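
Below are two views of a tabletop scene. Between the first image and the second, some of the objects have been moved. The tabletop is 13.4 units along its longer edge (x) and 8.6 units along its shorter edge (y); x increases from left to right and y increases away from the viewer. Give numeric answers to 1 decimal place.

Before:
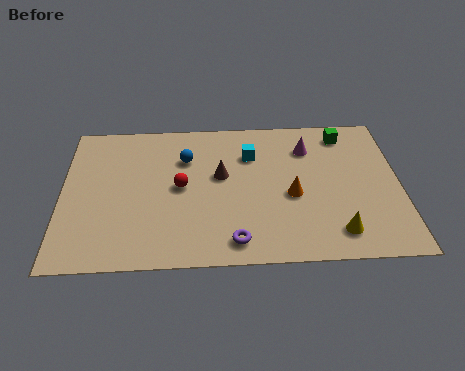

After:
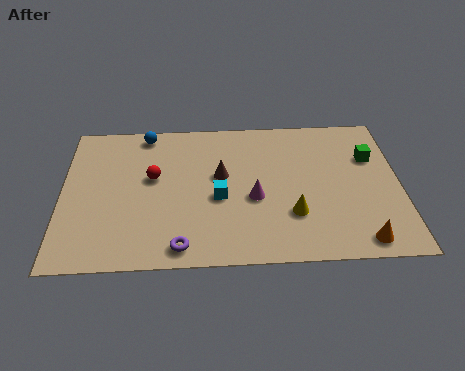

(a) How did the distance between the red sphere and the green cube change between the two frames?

+1.5

The distance was about 7.2 in the first image and 8.7 in the second, so they moved 1.5 units further apart.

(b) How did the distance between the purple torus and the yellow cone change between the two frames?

+0.7

Before: roughly 4.0 units apart; after: 4.7. That's 0.7 units further apart.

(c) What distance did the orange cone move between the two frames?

3.7

The orange cone moved from about (9.1, 3.7) to (11.7, 1.0), a distance of √(2.6² + 2.7²) ≈ 3.7.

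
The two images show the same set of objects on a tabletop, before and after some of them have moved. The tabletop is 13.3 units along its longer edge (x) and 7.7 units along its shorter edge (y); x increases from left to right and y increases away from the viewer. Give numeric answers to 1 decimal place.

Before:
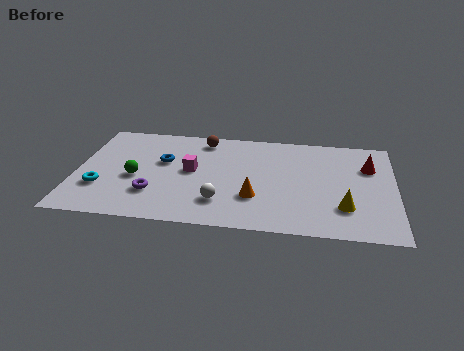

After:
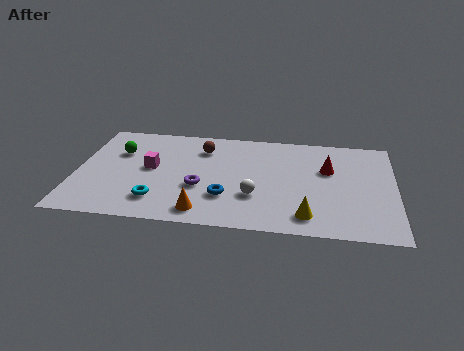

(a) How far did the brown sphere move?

0.7

From (5.2, 6.6) to (5.2, 5.9), the brown sphere covered √(0.0² + 0.7²) ≈ 0.7 units.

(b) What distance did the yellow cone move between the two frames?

1.7

The yellow cone was near (11.2, 2.1) before and (9.7, 1.3) after, so it travelled √(1.5² + 0.8²) ≈ 1.7 units.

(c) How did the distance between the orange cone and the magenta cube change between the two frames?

+0.6

The distance was about 3.2 in the first image and 3.8 in the second, so they moved 0.6 units further apart.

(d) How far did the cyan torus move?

2.5

The cyan torus was near (1.1, 2.4) before and (3.5, 1.7) after, so it travelled √(2.4² + 0.7²) ≈ 2.5 units.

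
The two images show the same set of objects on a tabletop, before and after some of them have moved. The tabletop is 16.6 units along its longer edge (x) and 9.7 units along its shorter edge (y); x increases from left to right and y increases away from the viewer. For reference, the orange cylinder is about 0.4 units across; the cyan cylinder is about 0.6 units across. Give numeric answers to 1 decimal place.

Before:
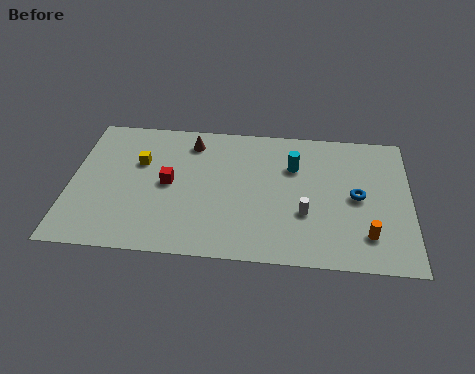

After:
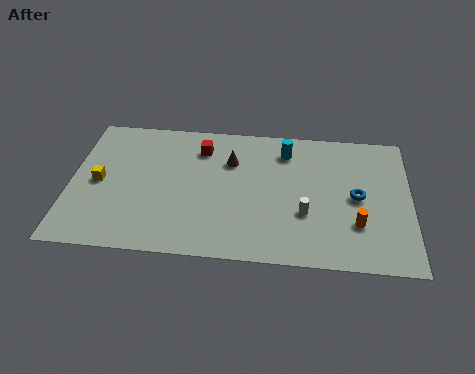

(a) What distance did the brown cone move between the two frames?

2.3

The brown cone was near (5.8, 8.0) before and (7.8, 6.8) after, so it travelled √(2.0² + 1.2²) ≈ 2.3 units.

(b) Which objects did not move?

the blue torus and the white cylinder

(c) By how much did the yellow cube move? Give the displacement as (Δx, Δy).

(-1.9, -1.6)

The yellow cube started near (3.3, 6.3) and ended near (1.4, 4.7).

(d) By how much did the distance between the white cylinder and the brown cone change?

-2.3

Before: roughly 7.3 units apart; after: 5.0. That's 2.3 units closer together.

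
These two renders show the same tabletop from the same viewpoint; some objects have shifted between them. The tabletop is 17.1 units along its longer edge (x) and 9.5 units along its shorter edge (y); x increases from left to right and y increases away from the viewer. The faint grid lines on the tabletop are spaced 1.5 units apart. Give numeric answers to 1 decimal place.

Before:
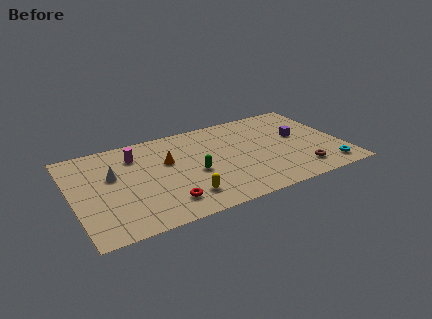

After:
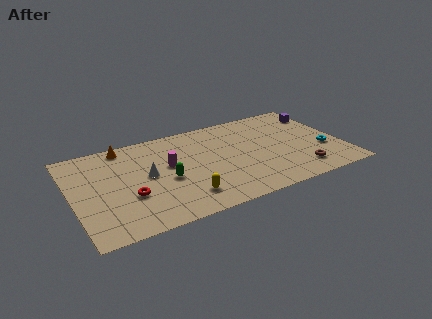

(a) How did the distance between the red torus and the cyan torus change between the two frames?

+2.2

Before: roughly 10.3 units apart; after: 12.5. That's 2.2 units further apart.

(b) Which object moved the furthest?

the orange cone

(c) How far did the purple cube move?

2.7

The purple cube moved from about (14.5, 5.4) to (16.3, 7.4), a distance of √(1.8² + 2.0²) ≈ 2.7.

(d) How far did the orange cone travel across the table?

3.6

From (6.1, 5.9) to (3.6, 8.5), the orange cone covered √(2.5² + 2.6²) ≈ 3.6 units.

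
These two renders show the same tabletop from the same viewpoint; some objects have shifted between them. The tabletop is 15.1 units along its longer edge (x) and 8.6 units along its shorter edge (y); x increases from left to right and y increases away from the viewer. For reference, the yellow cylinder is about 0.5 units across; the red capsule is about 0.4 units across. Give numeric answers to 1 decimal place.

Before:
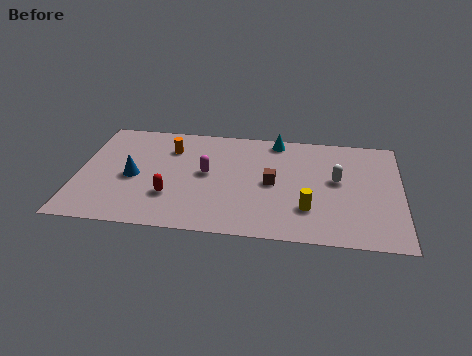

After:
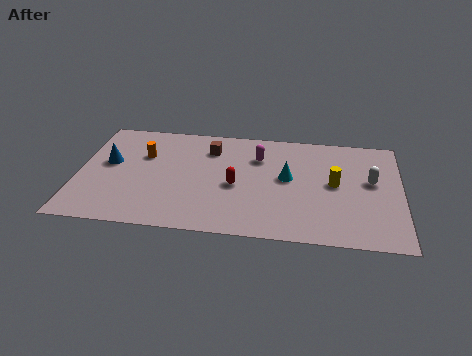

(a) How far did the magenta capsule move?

2.9

The magenta capsule moved from about (6.0, 4.6) to (8.4, 6.2), a distance of √(2.4² + 1.6²) ≈ 2.9.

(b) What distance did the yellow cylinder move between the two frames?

2.4

The yellow cylinder was near (10.8, 2.4) before and (12.0, 4.5) after, so it travelled √(1.2² + 2.1²) ≈ 2.4 units.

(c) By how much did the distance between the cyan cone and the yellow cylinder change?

-3.3

The distance was about 5.5 in the first image and 2.2 in the second, so they moved 3.3 units closer together.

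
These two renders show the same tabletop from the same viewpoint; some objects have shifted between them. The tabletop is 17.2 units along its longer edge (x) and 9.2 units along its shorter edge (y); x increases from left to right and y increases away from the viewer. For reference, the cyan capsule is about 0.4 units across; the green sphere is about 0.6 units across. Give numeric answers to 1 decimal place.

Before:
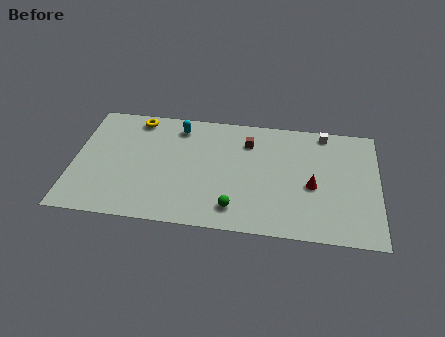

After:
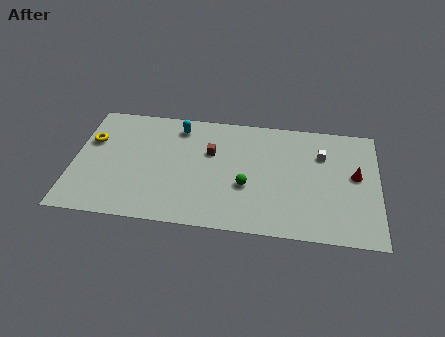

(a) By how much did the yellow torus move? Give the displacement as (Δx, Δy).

(-2.5, -2.1)

From the two frames, the yellow torus sits at roughly (3.4, 8.1) before and (0.9, 6.0) after.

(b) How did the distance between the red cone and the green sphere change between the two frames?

+1.4

Before: roughly 4.9 units apart; after: 6.3. That's 1.4 units further apart.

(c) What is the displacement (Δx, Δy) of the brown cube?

(-2.1, -1.1)

The brown cube was at about (9.8, 7.0) and moved to about (7.7, 5.9).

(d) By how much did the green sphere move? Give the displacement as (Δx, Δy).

(0.6, 1.8)

From the two frames, the green sphere sits at roughly (9.2, 1.7) before and (9.8, 3.5) after.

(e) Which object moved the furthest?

the yellow torus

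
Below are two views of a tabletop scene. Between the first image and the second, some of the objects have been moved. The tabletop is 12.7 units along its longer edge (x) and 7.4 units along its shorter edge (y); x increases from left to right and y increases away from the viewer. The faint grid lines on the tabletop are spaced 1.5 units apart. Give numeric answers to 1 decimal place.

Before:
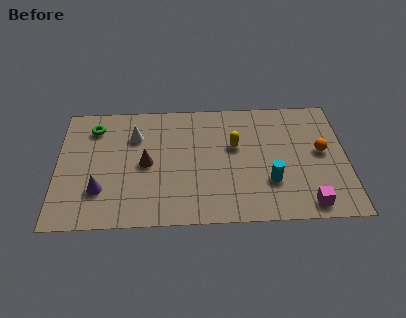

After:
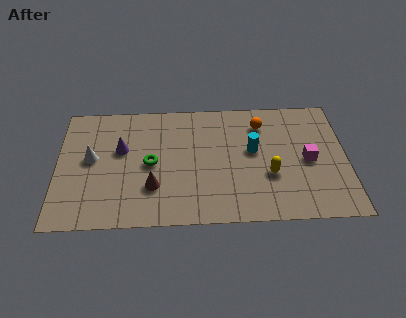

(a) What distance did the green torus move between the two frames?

3.4

The green torus was near (1.6, 5.9) before and (4.1, 3.6) after, so it travelled √(2.5² + 2.3²) ≈ 3.4 units.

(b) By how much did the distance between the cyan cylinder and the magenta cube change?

+0.4

Before: roughly 2.1 units apart; after: 2.5. That's 0.4 units further apart.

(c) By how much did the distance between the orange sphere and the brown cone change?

-1.7

They were about 7.7 units apart before and 6.0 after — 1.7 units closer together.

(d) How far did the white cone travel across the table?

2.3

From (3.4, 5.3) to (1.5, 4.0), the white cone covered √(1.9² + 1.3²) ≈ 2.3 units.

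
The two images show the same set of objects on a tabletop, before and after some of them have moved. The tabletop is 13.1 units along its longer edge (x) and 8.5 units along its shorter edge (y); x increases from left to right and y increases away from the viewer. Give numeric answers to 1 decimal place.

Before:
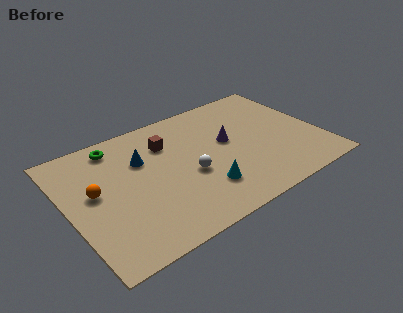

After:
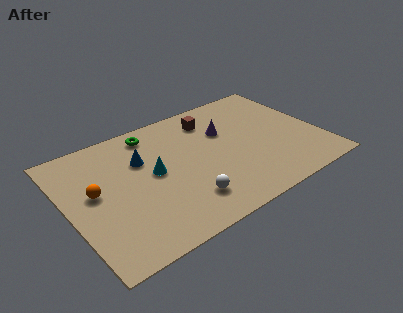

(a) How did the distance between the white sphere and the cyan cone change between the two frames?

+1.5

Before: roughly 1.4 units apart; after: 2.9. That's 1.5 units further apart.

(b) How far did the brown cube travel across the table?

2.6

The brown cube moved from about (5.4, 6.2) to (7.9, 6.8), a distance of √(2.5² + 0.6²) ≈ 2.6.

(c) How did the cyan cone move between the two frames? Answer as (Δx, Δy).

(-2.2, 2.3)

The cyan cone started near (6.6, 2.2) and ended near (4.4, 4.5).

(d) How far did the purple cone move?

0.8

The purple cone was near (8.4, 4.8) before and (8.4, 5.6) after, so it travelled √(0.0² + 0.8²) ≈ 0.8 units.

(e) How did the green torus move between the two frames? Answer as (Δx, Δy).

(1.9, 0.0)

The green torus started near (2.9, 7.3) and ended near (4.8, 7.3).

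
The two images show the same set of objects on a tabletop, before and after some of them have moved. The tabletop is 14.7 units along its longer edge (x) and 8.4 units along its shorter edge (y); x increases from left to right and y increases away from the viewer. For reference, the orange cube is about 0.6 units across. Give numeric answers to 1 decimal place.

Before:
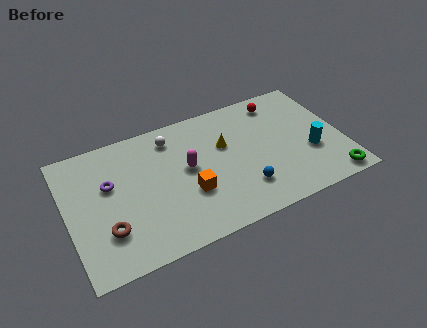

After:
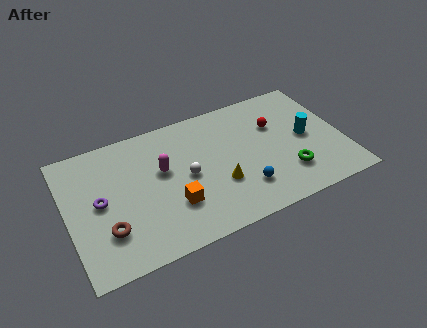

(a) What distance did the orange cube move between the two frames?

1.0

From (6.3, 3.0) to (5.4, 2.6), the orange cube covered √(0.9² + 0.4²) ≈ 1.0 units.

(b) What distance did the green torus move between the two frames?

2.6

From (13.7, 0.9) to (11.5, 2.2), the green torus covered √(2.2² + 1.3²) ≈ 2.6 units.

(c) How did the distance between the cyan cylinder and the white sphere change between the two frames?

-1.6

The distance was about 8.1 in the first image and 6.5 in the second, so they moved 1.6 units closer together.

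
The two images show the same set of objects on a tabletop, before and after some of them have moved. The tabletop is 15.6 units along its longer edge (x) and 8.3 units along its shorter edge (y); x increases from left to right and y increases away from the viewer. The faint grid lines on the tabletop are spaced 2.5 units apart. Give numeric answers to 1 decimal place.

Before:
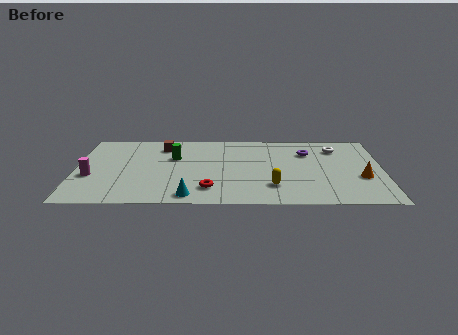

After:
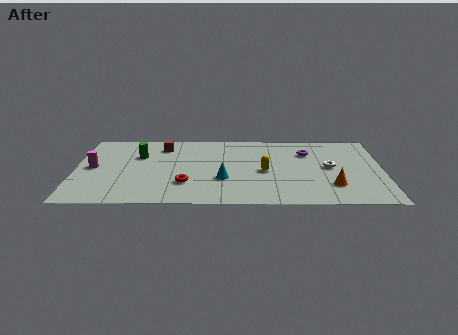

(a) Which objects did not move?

the brown cube and the purple torus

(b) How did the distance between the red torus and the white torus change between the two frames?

-0.5

Before: roughly 8.0 units apart; after: 7.5. That's 0.5 units closer together.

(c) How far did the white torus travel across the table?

2.2

From (13.3, 6.5) to (12.9, 4.3), the white torus covered √(0.4² + 2.2²) ≈ 2.2 units.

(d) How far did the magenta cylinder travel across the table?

1.0

The magenta cylinder moved from about (0.8, 3.2) to (0.9, 4.2), a distance of √(0.1² + 1.0²) ≈ 1.0.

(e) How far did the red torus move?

1.3

The red torus moved from about (6.8, 1.8) to (5.6, 2.4), a distance of √(1.2² + 0.6²) ≈ 1.3.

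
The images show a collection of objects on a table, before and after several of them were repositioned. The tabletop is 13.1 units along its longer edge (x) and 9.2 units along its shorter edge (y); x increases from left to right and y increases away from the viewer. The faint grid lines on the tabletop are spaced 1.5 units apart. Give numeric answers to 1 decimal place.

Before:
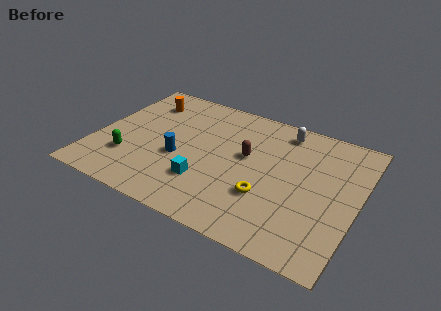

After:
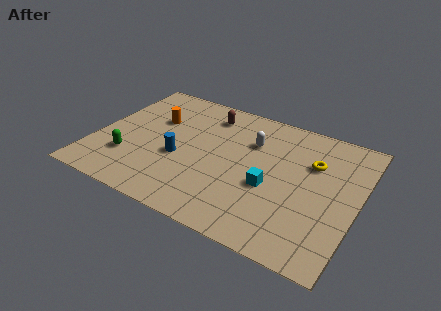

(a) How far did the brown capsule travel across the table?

3.2

The brown capsule was near (7.5, 5.3) before and (5.2, 7.5) after, so it travelled √(2.3² + 2.2²) ≈ 3.2 units.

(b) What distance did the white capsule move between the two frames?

2.1

The white capsule was near (9.0, 7.9) before and (7.6, 6.4) after, so it travelled √(1.4² + 1.5²) ≈ 2.1 units.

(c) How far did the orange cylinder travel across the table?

1.4

The orange cylinder was near (1.9, 7.2) before and (2.7, 6.0) after, so it travelled √(0.8² + 1.2²) ≈ 1.4 units.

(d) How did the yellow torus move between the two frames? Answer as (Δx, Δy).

(1.9, 3.2)

The yellow torus was at about (8.8, 3.0) and moved to about (10.7, 6.2).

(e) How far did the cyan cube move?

3.3

The cyan cube was near (5.8, 2.6) before and (8.9, 3.7) after, so it travelled √(3.1² + 1.1²) ≈ 3.3 units.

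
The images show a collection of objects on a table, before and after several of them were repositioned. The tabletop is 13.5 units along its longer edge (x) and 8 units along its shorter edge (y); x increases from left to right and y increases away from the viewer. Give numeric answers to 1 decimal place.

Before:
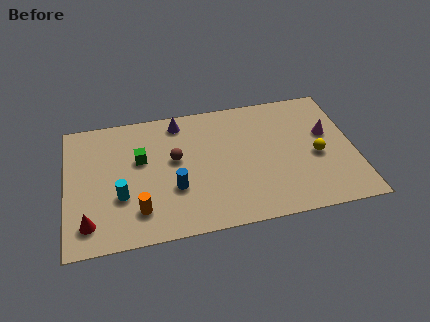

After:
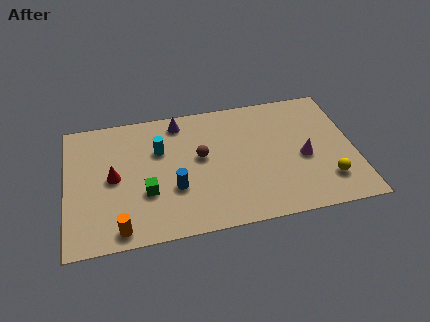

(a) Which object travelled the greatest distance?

the cyan cylinder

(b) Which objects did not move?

the purple cone and the blue cylinder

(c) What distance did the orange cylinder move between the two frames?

1.3

The orange cylinder was near (3.3, 1.8) before and (2.4, 0.9) after, so it travelled √(0.9² + 0.9²) ≈ 1.3 units.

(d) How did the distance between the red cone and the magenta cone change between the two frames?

-2.9

Before: roughly 11.8 units apart; after: 8.9. That's 2.9 units closer together.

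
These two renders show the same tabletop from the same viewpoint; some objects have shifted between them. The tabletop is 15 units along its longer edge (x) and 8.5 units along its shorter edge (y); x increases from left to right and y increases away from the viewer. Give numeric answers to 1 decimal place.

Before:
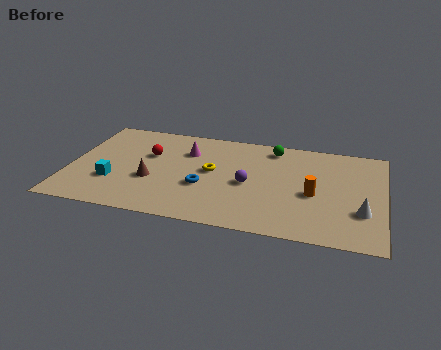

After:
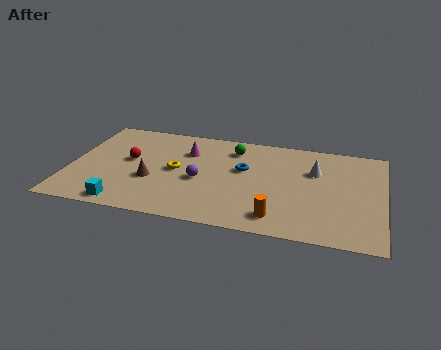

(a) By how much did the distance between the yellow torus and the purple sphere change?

-0.6

They were about 1.9 units apart before and 1.3 after — 0.6 units closer together.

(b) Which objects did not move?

the brown cone and the magenta cone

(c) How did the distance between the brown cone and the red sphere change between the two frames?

-0.3

Before: roughly 2.2 units apart; after: 1.9. That's 0.3 units closer together.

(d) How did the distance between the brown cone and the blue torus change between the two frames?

+2.2

They were about 2.5 units apart before and 4.7 after — 2.2 units further apart.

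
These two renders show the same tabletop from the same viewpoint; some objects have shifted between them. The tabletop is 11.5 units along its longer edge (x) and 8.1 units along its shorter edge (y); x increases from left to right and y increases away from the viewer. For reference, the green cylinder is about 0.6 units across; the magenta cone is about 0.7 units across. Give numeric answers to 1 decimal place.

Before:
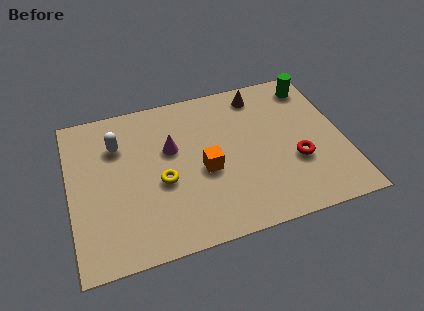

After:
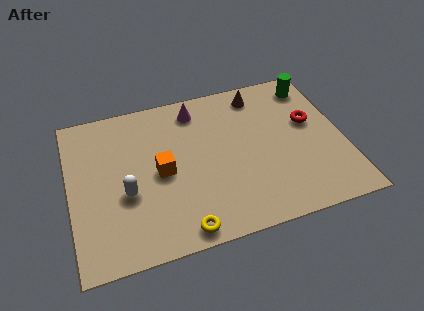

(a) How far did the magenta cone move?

2.2

The magenta cone was near (4.3, 5.0) before and (5.5, 6.8) after, so it travelled √(1.2² + 1.8²) ≈ 2.2 units.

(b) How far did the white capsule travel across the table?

2.6

The white capsule was near (2.1, 5.8) before and (2.3, 3.2) after, so it travelled √(0.2² + 2.6²) ≈ 2.6 units.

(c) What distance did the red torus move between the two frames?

2.1

The red torus moved from about (9.4, 2.9) to (10.2, 4.8), a distance of √(0.8² + 1.9²) ≈ 2.1.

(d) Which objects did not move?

the brown cone and the green cylinder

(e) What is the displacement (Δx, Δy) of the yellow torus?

(0.6, -2.6)

From the two frames, the yellow torus sits at roughly (3.8, 3.4) before and (4.4, 0.8) after.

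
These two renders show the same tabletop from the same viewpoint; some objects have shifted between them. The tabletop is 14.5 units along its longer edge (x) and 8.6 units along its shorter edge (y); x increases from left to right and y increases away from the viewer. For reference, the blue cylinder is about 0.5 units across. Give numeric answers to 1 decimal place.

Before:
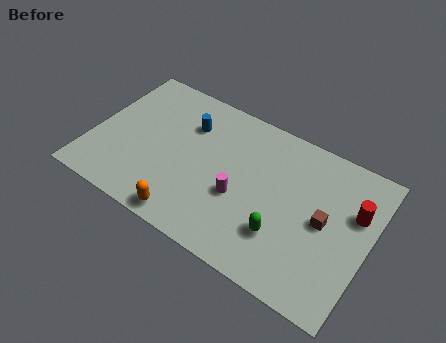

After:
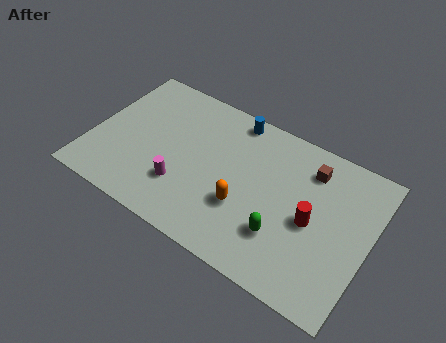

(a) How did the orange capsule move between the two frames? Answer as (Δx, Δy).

(2.6, 2.1)

The orange capsule started near (5.6, 0.9) and ended near (8.2, 3.0).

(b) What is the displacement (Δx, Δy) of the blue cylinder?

(2.2, 1.5)

The blue cylinder was at about (4.7, 6.2) and moved to about (6.9, 7.7).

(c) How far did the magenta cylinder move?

3.0

The magenta cylinder moved from about (7.9, 3.4) to (5.0, 2.5), a distance of √(2.9² + 0.9²) ≈ 3.0.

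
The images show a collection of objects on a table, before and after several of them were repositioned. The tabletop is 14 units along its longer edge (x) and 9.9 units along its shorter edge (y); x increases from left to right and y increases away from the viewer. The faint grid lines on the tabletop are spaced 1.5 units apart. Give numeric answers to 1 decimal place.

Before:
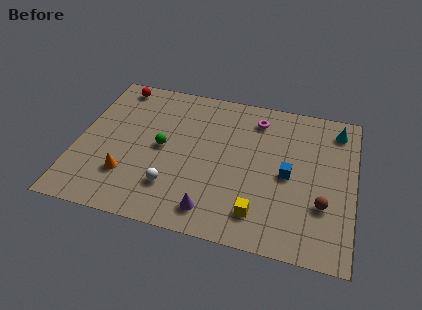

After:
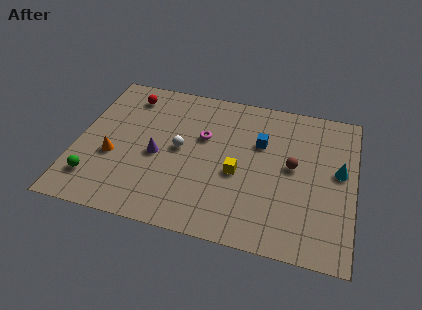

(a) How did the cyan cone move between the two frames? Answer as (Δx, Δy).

(0.2, -2.8)

The cyan cone was at about (13.0, 8.3) and moved to about (13.2, 5.5).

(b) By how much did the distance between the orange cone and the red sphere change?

-1.8

Before: roughly 6.2 units apart; after: 4.4. That's 1.8 units closer together.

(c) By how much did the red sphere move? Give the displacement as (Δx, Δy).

(0.7, -0.6)

The red sphere was at about (1.6, 8.8) and moved to about (2.3, 8.2).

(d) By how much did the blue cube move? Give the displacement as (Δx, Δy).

(-1.5, 1.8)

From the two frames, the blue cube sits at roughly (10.7, 4.7) before and (9.2, 6.5) after.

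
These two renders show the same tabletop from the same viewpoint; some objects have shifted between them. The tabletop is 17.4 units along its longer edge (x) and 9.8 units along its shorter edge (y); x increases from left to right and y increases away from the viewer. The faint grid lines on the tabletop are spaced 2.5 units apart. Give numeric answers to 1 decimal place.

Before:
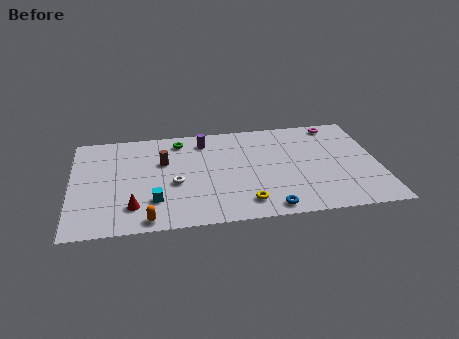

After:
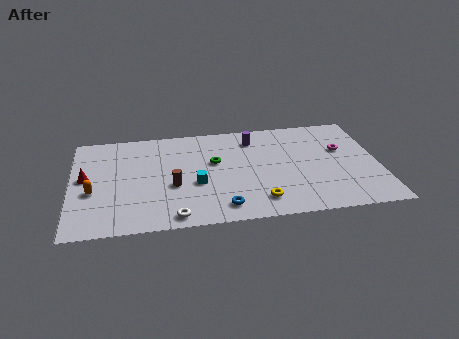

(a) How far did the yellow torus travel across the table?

0.8

The yellow torus moved from about (9.7, 1.7) to (10.5, 1.8), a distance of √(0.8² + 0.1²) ≈ 0.8.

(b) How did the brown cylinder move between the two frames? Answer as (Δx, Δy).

(0.5, -2.4)

The brown cylinder was at about (5.2, 6.3) and moved to about (5.7, 3.9).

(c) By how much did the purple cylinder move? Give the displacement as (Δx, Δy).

(2.8, -0.2)

The purple cylinder was at about (7.6, 8.1) and moved to about (10.4, 7.9).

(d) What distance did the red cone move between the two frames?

4.0

The red cone was near (3.4, 2.2) before and (0.8, 5.3) after, so it travelled √(2.6² + 3.1²) ≈ 4.0 units.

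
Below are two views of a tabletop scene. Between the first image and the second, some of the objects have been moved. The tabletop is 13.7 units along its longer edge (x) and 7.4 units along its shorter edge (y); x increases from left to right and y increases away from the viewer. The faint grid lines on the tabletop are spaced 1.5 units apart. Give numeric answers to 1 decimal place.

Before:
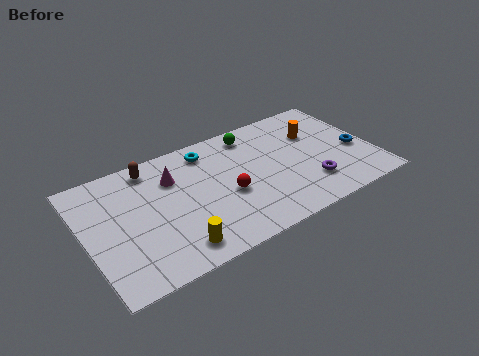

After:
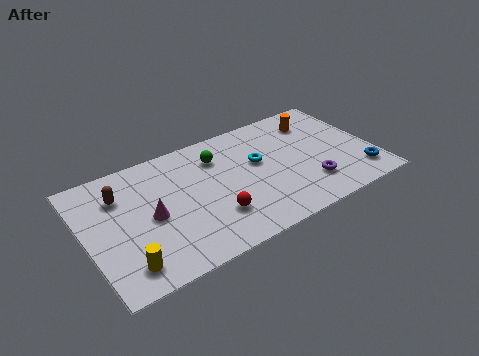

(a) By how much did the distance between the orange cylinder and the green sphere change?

+1.7

The distance was about 3.2 in the first image and 4.9 in the second, so they moved 1.7 units further apart.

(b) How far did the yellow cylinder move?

2.3

The yellow cylinder moved from about (3.8, 1.2) to (1.5, 1.3), a distance of √(2.3² + 0.1²) ≈ 2.3.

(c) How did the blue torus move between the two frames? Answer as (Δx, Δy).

(-0.1, -1.6)

The blue torus started near (12.9, 3.1) and ended near (12.8, 1.5).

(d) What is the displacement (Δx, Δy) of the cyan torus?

(2.2, -1.8)

The cyan torus was at about (6.1, 6.2) and moved to about (8.3, 4.4).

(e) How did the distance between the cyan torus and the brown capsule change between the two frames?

+3.9

The distance was about 2.7 in the first image and 6.6 in the second, so they moved 3.9 units further apart.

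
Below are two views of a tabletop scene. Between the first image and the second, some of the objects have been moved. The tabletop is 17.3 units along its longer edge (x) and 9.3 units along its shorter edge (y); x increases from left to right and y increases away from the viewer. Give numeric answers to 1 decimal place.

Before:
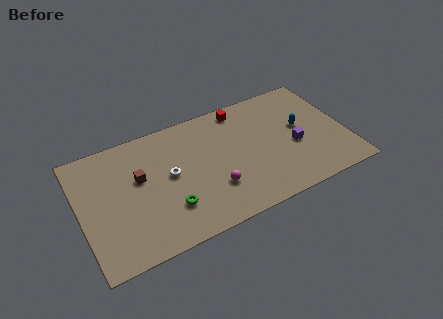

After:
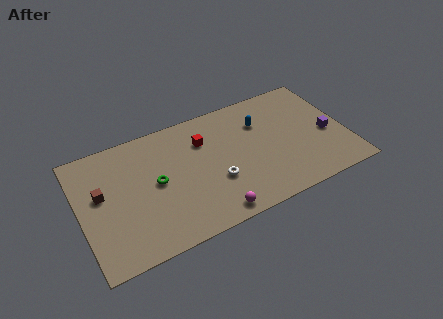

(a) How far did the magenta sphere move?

1.8

The magenta sphere moved from about (8.4, 2.8) to (8.1, 1.0), a distance of √(0.3² + 1.8²) ≈ 1.8.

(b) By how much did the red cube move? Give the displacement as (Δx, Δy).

(-2.7, -1.5)

The red cube was at about (10.9, 8.2) and moved to about (8.2, 6.7).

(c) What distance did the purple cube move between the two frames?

2.2

The purple cube was near (13.9, 3.9) before and (16.1, 4.0) after, so it travelled √(2.2² + 0.1²) ≈ 2.2 units.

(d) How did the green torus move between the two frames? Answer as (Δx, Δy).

(-0.6, 2.2)

The green torus was at about (5.5, 2.6) and moved to about (4.9, 4.8).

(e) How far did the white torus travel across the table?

3.3

The white torus moved from about (5.8, 5.0) to (8.6, 3.3), a distance of √(2.8² + 1.7²) ≈ 3.3.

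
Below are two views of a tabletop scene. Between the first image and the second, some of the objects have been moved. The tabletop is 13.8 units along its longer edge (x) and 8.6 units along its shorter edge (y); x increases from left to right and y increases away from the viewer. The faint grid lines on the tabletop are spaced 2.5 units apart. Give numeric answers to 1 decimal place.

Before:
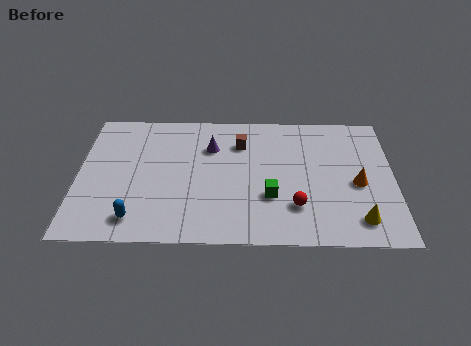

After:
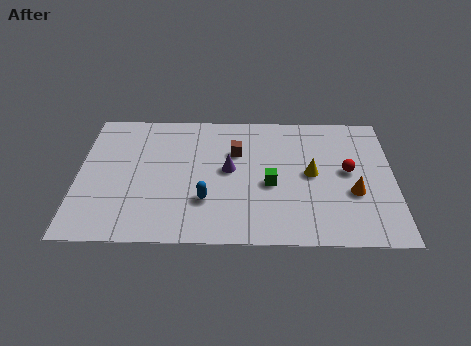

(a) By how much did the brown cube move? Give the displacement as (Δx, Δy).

(-0.2, -0.6)

From the two frames, the brown cube sits at roughly (7.1, 6.4) before and (6.9, 5.8) after.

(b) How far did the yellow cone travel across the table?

3.5

From (12.2, 1.5) to (10.2, 4.4), the yellow cone covered √(2.0² + 2.9²) ≈ 3.5 units.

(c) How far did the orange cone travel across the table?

0.6

From (12.2, 3.8) to (12.0, 3.2), the orange cone covered √(0.2² + 0.6²) ≈ 0.6 units.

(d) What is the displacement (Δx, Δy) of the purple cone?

(0.8, -1.5)

The purple cone started near (5.8, 6.1) and ended near (6.6, 4.6).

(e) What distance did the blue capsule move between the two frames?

3.2

From (2.6, 1.4) to (5.6, 2.6), the blue capsule covered √(3.0² + 1.2²) ≈ 3.2 units.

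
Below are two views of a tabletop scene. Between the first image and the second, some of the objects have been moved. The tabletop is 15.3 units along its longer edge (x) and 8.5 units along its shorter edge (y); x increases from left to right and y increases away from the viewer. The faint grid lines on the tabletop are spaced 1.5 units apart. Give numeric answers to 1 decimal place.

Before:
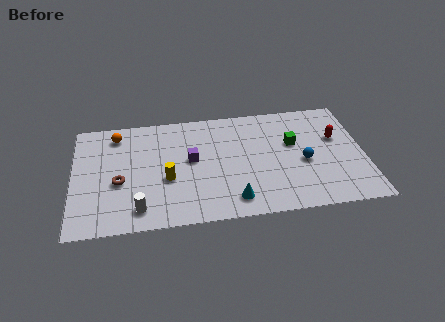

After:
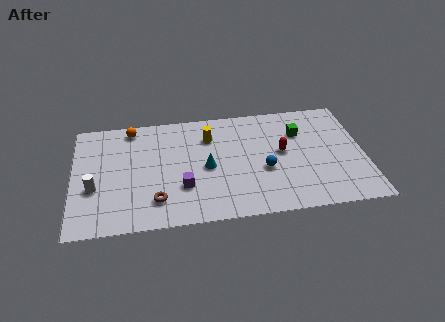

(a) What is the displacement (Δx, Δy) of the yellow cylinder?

(2.3, 2.9)

The yellow cylinder was at about (4.9, 3.4) and moved to about (7.2, 6.3).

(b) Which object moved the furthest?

the yellow cylinder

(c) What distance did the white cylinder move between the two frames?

2.9

From (3.4, 1.4) to (1.1, 3.2), the white cylinder covered √(2.3² + 1.8²) ≈ 2.9 units.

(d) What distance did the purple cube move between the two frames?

2.1

From (6.2, 4.7) to (5.7, 2.7), the purple cube covered √(0.5² + 2.0²) ≈ 2.1 units.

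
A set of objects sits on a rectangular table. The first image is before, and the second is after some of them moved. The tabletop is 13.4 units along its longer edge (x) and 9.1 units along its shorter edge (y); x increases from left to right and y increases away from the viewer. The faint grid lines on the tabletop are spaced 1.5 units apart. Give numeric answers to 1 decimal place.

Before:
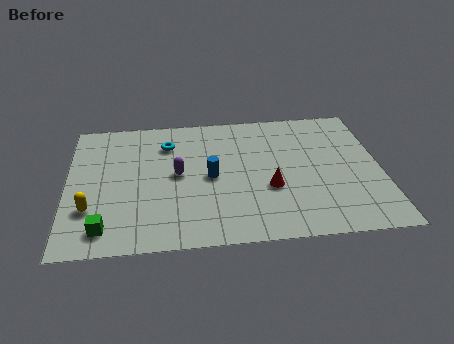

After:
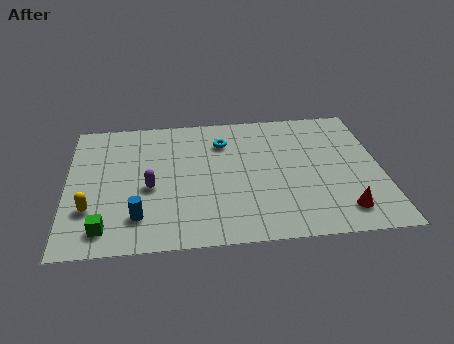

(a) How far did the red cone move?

3.5

The red cone moved from about (8.6, 3.4) to (11.6, 1.6), a distance of √(3.0² + 1.8²) ≈ 3.5.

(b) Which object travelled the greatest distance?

the blue cylinder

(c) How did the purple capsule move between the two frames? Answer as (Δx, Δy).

(-1.2, -0.8)

The purple capsule was at about (4.7, 4.7) and moved to about (3.5, 3.9).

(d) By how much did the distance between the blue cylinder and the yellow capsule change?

-3.3

Before: roughly 5.4 units apart; after: 2.1. That's 3.3 units closer together.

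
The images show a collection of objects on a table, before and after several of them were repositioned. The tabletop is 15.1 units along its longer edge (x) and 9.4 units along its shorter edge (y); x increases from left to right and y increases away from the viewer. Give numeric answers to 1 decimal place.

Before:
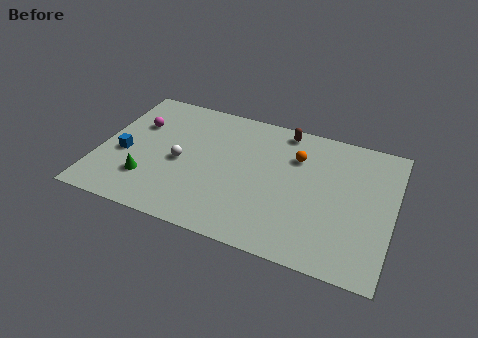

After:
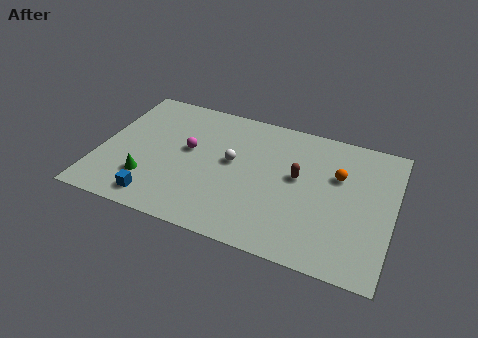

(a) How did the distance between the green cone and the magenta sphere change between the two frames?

-0.6

Before: roughly 3.9 units apart; after: 3.3. That's 0.6 units closer together.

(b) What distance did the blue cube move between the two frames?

3.3

The blue cube was near (1.3, 3.9) before and (3.3, 1.3) after, so it travelled √(2.0² + 2.6²) ≈ 3.3 units.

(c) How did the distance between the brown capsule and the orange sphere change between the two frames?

+0.3

Before: roughly 1.9 units apart; after: 2.2. That's 0.3 units further apart.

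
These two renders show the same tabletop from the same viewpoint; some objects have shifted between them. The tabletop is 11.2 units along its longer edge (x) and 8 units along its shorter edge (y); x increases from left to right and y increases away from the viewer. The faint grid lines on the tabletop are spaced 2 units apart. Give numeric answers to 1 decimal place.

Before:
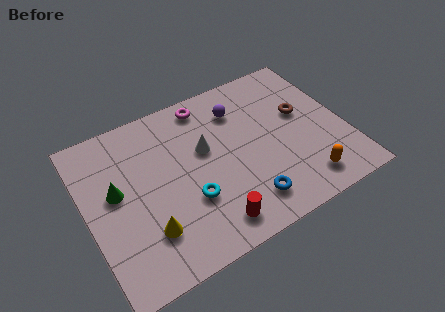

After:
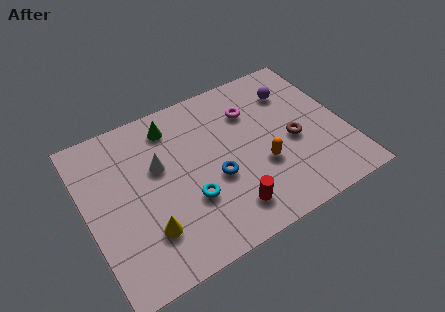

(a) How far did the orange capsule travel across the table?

2.3

The orange capsule moved from about (9.0, 1.3) to (7.4, 2.9), a distance of √(1.6² + 1.6²) ≈ 2.3.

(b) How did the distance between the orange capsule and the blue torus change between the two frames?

-0.5

Before: roughly 2.5 units apart; after: 2.0. That's 0.5 units closer together.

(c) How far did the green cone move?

3.4

The green cone moved from about (1.3, 4.5) to (4.0, 6.6), a distance of √(2.7² + 2.1²) ≈ 3.4.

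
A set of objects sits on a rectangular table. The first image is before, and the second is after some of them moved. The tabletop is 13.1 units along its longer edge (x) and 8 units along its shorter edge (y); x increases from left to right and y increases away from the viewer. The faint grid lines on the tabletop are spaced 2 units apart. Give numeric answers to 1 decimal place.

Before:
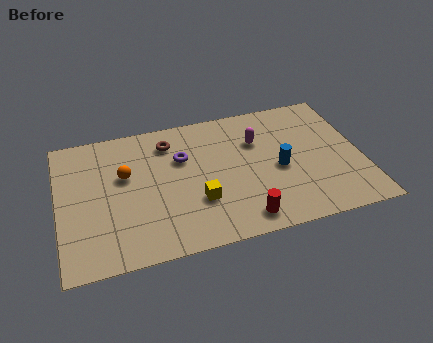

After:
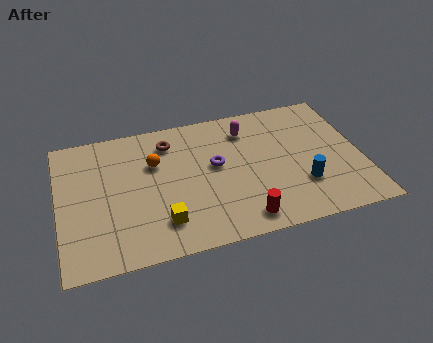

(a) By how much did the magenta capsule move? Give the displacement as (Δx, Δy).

(-0.4, 0.8)

From the two frames, the magenta capsule sits at roughly (8.7, 5.5) before and (8.3, 6.3) after.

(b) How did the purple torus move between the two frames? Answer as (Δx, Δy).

(1.4, -0.8)

The purple torus was at about (5.4, 5.3) and moved to about (6.8, 4.5).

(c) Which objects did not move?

the brown torus and the red cylinder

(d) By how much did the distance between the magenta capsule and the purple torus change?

-1.0

The distance was about 3.3 in the first image and 2.3 in the second, so they moved 1.0 units closer together.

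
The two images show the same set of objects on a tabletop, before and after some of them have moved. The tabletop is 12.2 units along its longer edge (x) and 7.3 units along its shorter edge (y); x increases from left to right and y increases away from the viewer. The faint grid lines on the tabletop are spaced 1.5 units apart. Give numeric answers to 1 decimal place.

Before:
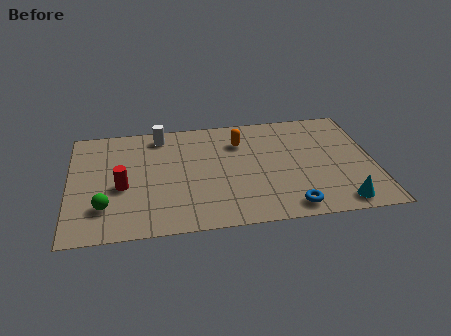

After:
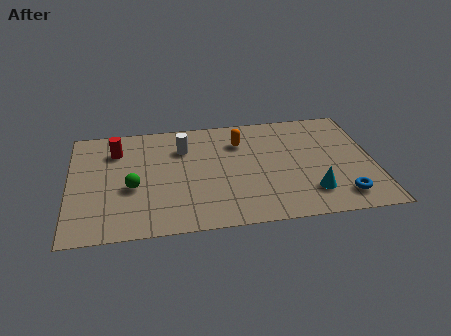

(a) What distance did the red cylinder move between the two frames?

2.4

The red cylinder moved from about (2.1, 3.1) to (1.9, 5.5), a distance of √(0.2² + 2.4²) ≈ 2.4.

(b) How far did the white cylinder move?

1.3

From (3.7, 6.3) to (4.6, 5.3), the white cylinder covered √(0.9² + 1.0²) ≈ 1.3 units.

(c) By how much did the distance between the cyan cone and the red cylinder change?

-0.3

They were about 8.9 units apart before and 8.6 after — 0.3 units closer together.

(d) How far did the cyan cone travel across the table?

1.4

The cyan cone moved from about (10.7, 0.9) to (9.6, 1.7), a distance of √(1.1² + 0.8²) ≈ 1.4.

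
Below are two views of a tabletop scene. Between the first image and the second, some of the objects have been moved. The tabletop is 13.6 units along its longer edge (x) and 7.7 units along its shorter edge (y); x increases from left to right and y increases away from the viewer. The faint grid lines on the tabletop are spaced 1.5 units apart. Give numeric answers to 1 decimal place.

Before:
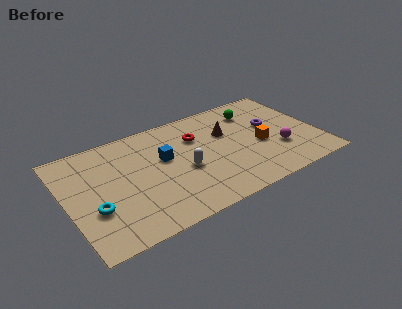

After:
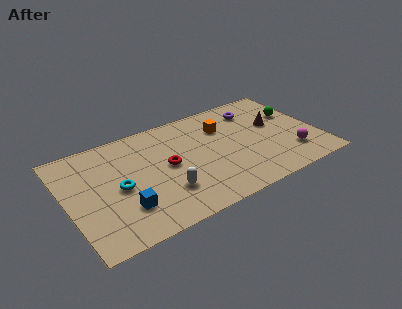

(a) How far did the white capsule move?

1.6

The white capsule moved from about (6.2, 3.3) to (5.0, 2.2), a distance of √(1.2² + 1.1²) ≈ 1.6.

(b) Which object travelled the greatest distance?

the blue cube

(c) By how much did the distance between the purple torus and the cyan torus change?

-1.8

The distance was about 10.1 in the first image and 8.3 in the second, so they moved 1.8 units closer together.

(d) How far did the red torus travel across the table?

2.3

The red torus was near (7.2, 5.4) before and (5.4, 4.0) after, so it travelled √(1.8² + 1.4²) ≈ 2.3 units.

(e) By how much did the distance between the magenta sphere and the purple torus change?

+2.4

Before: roughly 2.0 units apart; after: 4.4. That's 2.4 units further apart.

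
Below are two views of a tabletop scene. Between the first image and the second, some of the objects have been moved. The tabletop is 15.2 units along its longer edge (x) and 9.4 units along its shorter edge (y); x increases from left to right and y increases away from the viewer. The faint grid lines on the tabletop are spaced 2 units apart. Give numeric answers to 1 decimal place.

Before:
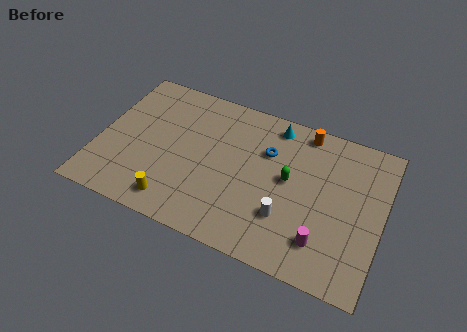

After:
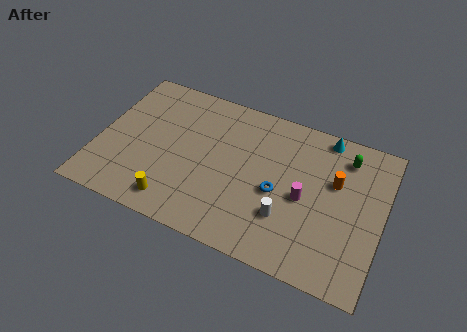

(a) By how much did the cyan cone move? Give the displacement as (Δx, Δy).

(2.7, 0.3)

The cyan cone started near (9.1, 8.2) and ended near (11.8, 8.5).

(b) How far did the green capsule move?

3.8

From (10.2, 5.1) to (13.0, 7.6), the green capsule covered √(2.8² + 2.5²) ≈ 3.8 units.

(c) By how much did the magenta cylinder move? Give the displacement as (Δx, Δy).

(-1.2, 2.2)

The magenta cylinder started near (12.3, 2.1) and ended near (11.1, 4.3).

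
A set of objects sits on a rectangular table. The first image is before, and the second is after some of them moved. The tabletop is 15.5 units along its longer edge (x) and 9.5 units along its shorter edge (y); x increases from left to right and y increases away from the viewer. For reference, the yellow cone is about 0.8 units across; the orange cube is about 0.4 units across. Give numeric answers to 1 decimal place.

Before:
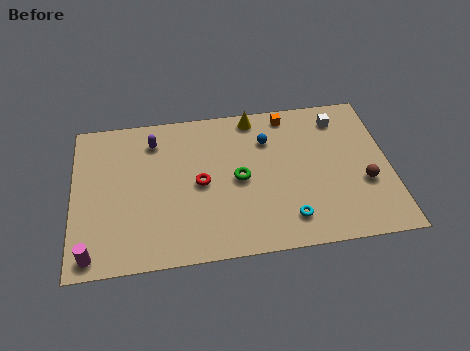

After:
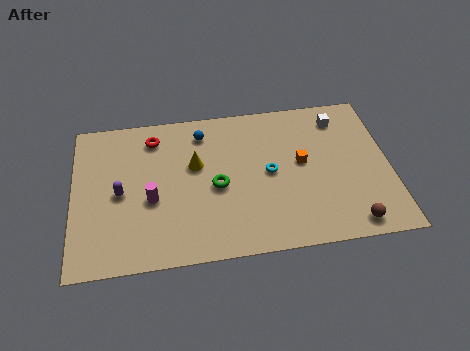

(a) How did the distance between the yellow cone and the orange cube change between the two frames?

+3.5

Before: roughly 1.7 units apart; after: 5.2. That's 3.5 units further apart.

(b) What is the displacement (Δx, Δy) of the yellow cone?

(-3.0, -2.7)

The yellow cone started near (9.0, 8.5) and ended near (6.0, 5.8).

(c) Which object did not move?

the white cube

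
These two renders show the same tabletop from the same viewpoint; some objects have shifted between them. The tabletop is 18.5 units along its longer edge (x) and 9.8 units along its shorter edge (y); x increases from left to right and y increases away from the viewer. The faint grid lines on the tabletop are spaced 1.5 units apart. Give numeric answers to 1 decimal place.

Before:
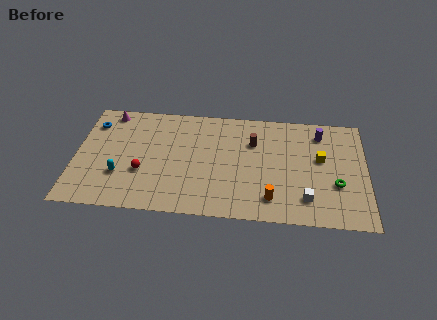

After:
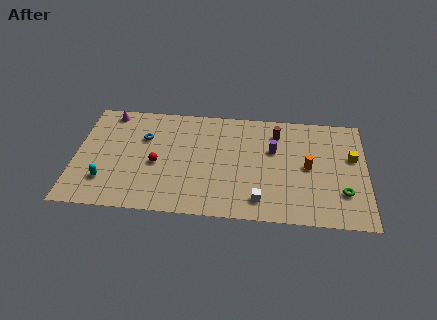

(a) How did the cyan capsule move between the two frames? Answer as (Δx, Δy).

(-0.9, -0.6)

The cyan capsule started near (2.9, 3.1) and ended near (2.0, 2.5).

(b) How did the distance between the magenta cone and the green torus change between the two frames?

+0.6

The distance was about 15.5 in the first image and 16.1 in the second, so they moved 0.6 units further apart.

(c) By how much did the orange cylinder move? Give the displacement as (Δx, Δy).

(2.3, 3.0)

From the two frames, the orange cylinder sits at roughly (12.5, 1.9) before and (14.8, 4.9) after.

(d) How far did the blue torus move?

3.4

The blue torus was near (1.0, 7.6) before and (4.3, 6.6) after, so it travelled √(3.3² + 1.0²) ≈ 3.4 units.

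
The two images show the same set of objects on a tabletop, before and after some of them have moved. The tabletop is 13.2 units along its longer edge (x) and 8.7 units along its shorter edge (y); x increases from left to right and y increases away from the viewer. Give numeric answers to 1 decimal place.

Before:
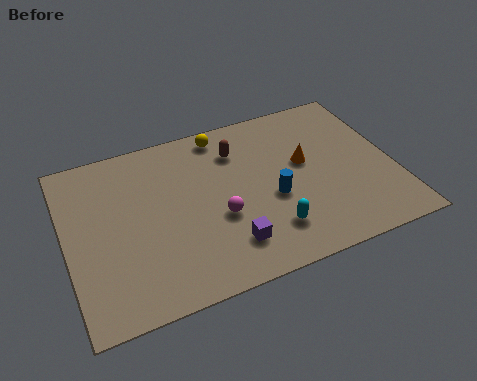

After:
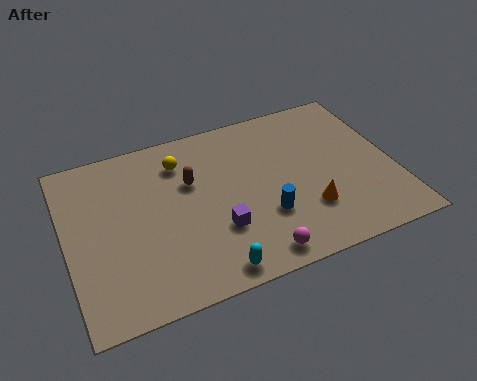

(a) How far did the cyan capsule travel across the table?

2.7

The cyan capsule was near (7.9, 2.0) before and (5.4, 0.9) after, so it travelled √(2.5² + 1.1²) ≈ 2.7 units.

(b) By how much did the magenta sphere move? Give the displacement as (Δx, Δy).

(1.2, -2.4)

The magenta sphere was at about (6.0, 3.4) and moved to about (7.2, 1.0).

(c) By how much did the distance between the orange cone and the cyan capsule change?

+0.9

Before: roughly 3.5 units apart; after: 4.4. That's 0.9 units further apart.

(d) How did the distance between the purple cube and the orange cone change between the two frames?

-1.1

The distance was about 4.7 in the first image and 3.6 in the second, so they moved 1.1 units closer together.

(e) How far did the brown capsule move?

2.2

From (7.1, 6.6) to (5.1, 5.6), the brown capsule covered √(2.0² + 1.0²) ≈ 2.2 units.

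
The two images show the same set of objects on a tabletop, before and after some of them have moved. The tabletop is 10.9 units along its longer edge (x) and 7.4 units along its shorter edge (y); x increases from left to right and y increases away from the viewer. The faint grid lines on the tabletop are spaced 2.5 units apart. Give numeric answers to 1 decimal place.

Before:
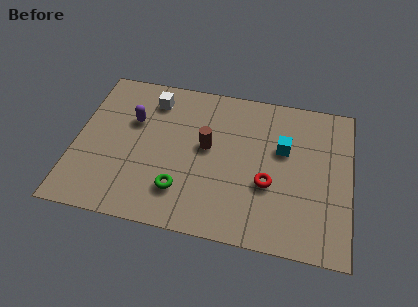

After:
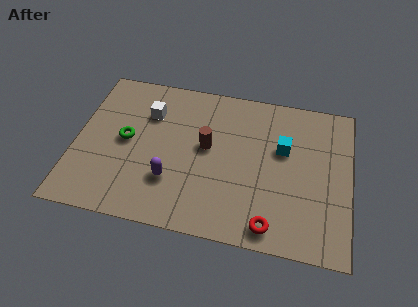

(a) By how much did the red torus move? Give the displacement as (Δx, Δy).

(0.2, -1.9)

From the two frames, the red torus sits at roughly (7.7, 2.8) before and (7.9, 0.9) after.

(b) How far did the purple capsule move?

3.1

From (2.2, 4.8) to (3.9, 2.2), the purple capsule covered √(1.7² + 2.6²) ≈ 3.1 units.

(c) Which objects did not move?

the cyan cube and the brown cylinder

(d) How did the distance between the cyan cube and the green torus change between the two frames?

+1.5

The distance was about 4.8 in the first image and 6.3 in the second, so they moved 1.5 units further apart.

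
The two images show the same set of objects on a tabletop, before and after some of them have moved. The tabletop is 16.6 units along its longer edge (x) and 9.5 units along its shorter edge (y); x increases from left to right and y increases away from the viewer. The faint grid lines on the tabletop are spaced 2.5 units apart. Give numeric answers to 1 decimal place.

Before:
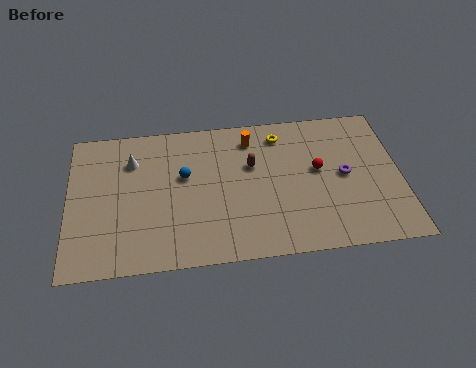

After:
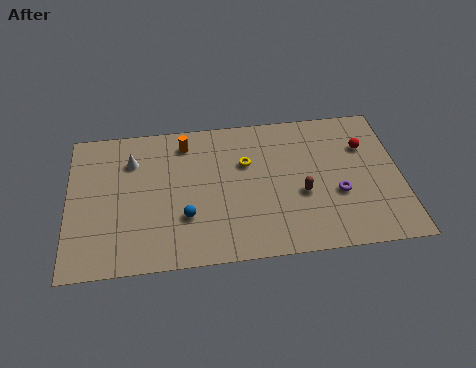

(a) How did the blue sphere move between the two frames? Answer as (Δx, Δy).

(0.0, -2.7)

The blue sphere was at about (5.8, 5.7) and moved to about (5.8, 3.0).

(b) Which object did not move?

the white cone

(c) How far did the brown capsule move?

3.3

The brown capsule was near (9.2, 6.0) before and (11.6, 3.8) after, so it travelled √(2.4² + 2.2²) ≈ 3.3 units.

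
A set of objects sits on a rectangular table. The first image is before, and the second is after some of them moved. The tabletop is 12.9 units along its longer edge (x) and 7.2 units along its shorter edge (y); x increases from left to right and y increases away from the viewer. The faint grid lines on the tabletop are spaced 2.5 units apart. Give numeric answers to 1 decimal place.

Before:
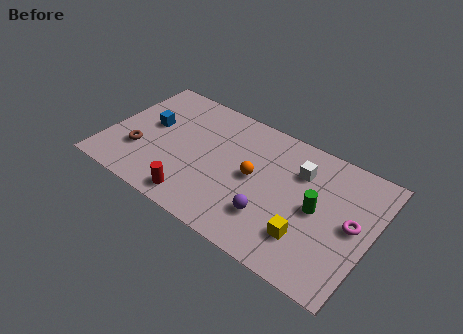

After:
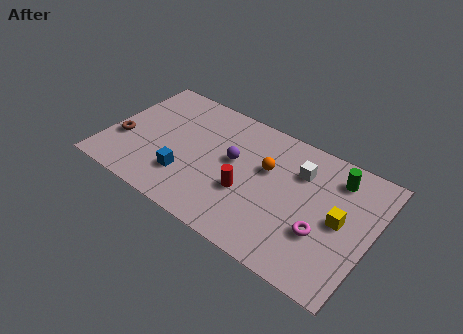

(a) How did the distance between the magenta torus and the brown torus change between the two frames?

-0.5

They were about 10.4 units apart before and 9.9 after — 0.5 units closer together.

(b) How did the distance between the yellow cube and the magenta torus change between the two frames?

-1.3

Before: roughly 2.6 units apart; after: 1.3. That's 1.3 units closer together.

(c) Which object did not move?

the white cube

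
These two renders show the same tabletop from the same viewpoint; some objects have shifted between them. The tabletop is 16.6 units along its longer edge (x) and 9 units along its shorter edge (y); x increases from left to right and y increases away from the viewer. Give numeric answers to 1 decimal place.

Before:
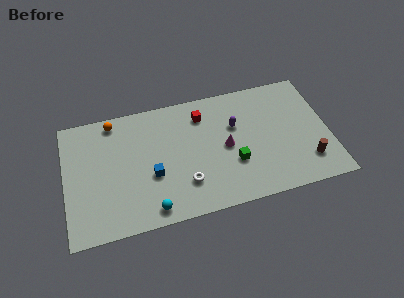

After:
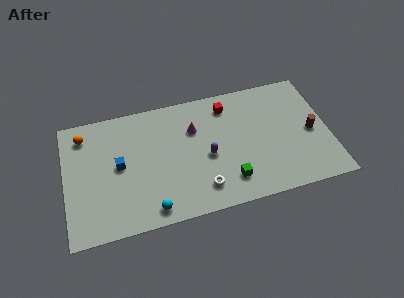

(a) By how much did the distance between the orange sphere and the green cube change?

+1.6

Before: roughly 8.8 units apart; after: 10.4. That's 1.6 units further apart.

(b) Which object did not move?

the cyan sphere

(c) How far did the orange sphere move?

2.0

The orange sphere moved from about (3.2, 8.0) to (1.3, 7.4), a distance of √(1.9² + 0.6²) ≈ 2.0.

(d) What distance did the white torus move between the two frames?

1.2

From (7.4, 2.4) to (8.4, 1.8), the white torus covered √(1.0² + 0.6²) ≈ 1.2 units.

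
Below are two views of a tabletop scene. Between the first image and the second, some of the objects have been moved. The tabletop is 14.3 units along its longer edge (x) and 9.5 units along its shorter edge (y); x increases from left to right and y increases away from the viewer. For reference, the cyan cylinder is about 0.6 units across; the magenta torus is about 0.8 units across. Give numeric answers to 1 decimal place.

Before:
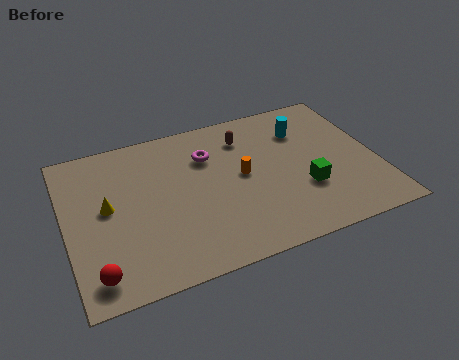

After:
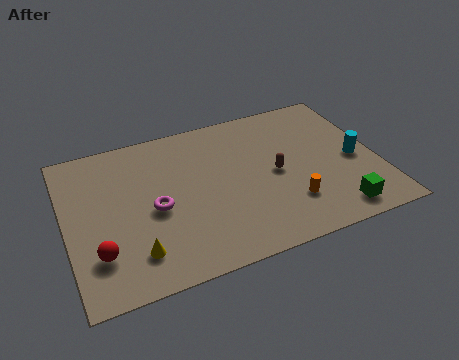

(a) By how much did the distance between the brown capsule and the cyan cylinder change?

+1.0

Before: roughly 2.7 units apart; after: 3.7. That's 1.0 units further apart.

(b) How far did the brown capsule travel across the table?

3.0

The brown capsule was near (8.5, 7.4) before and (9.6, 4.6) after, so it travelled √(1.1² + 2.8²) ≈ 3.0 units.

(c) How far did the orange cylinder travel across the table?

3.1

The orange cylinder was near (8.1, 5.0) before and (10.0, 2.5) after, so it travelled √(1.9² + 2.5²) ≈ 3.1 units.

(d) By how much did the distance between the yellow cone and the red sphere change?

-2.1

Before: roughly 3.8 units apart; after: 1.7. That's 2.1 units closer together.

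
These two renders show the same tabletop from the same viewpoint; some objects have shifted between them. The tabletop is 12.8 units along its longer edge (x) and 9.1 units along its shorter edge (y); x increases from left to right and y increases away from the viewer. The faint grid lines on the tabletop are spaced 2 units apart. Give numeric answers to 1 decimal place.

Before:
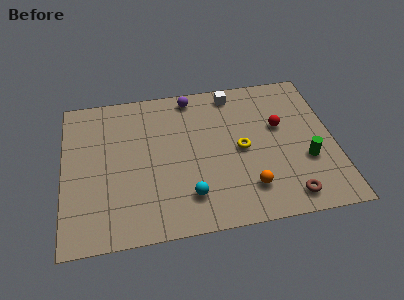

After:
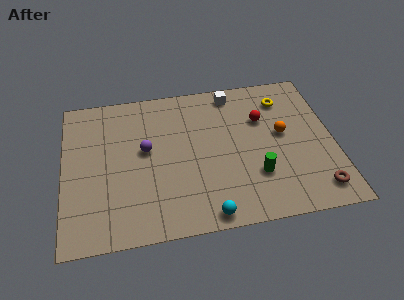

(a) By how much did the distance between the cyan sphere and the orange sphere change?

+2.9

The distance was about 2.8 in the first image and 5.7 in the second, so they moved 2.9 units further apart.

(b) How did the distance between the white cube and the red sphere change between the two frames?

-1.0

The distance was about 3.3 in the first image and 2.3 in the second, so they moved 1.0 units closer together.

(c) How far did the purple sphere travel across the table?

3.8

The purple sphere moved from about (6.2, 8.1) to (3.9, 5.1), a distance of √(2.3² + 3.0²) ≈ 3.8.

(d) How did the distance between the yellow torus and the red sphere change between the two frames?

-0.6

The distance was about 2.2 in the first image and 1.6 in the second, so they moved 0.6 units closer together.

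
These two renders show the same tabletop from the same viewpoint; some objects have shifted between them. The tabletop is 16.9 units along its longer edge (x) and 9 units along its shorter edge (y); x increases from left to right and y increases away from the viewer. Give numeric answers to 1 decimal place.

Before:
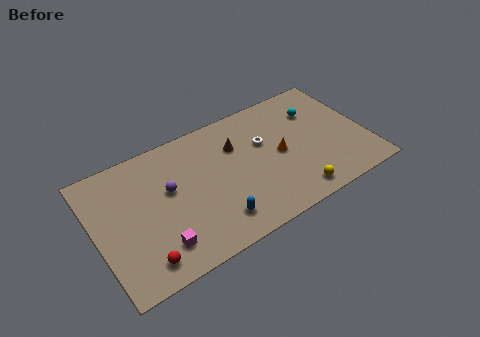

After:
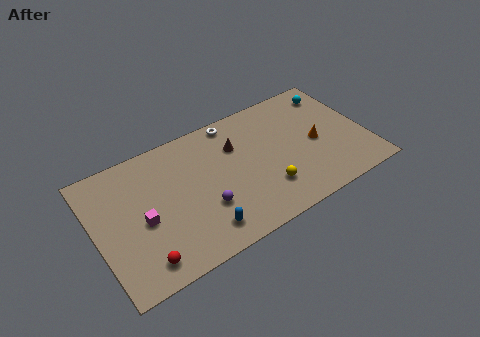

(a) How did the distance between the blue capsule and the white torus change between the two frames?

+1.8

The distance was about 5.4 in the first image and 7.2 in the second, so they moved 1.8 units further apart.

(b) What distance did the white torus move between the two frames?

2.9

From (10.7, 5.7) to (9.1, 8.1), the white torus covered √(1.6² + 2.4²) ≈ 2.9 units.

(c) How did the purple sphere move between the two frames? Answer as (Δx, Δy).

(1.9, -2.3)

The purple sphere was at about (4.6, 5.3) and moved to about (6.5, 3.0).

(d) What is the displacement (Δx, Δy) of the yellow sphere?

(-1.6, 1.2)

From the two frames, the yellow sphere sits at roughly (11.9, 1.2) before and (10.3, 2.4) after.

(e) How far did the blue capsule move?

0.9

The blue capsule was near (7.0, 1.8) before and (6.1, 1.6) after, so it travelled √(0.9² + 0.2²) ≈ 0.9 units.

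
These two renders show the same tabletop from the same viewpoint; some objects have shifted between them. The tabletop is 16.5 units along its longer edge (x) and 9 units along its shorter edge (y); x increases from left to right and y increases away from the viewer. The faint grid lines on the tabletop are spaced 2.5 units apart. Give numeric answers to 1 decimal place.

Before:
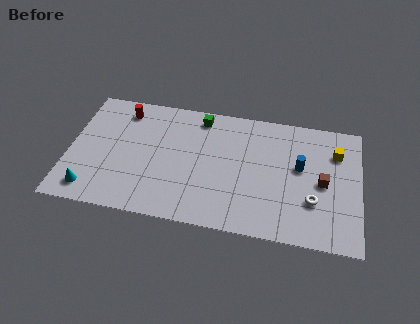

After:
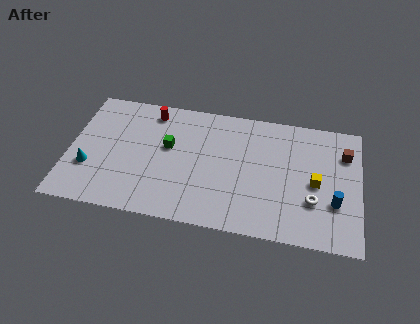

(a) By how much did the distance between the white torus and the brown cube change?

+2.6

The distance was about 1.5 in the first image and 4.1 in the second, so they moved 2.6 units further apart.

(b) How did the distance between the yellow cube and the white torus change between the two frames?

-2.6

Before: roughly 3.9 units apart; after: 1.3. That's 2.6 units closer together.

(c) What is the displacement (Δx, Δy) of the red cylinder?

(1.6, 0.2)

The red cylinder started near (2.9, 7.5) and ended near (4.5, 7.7).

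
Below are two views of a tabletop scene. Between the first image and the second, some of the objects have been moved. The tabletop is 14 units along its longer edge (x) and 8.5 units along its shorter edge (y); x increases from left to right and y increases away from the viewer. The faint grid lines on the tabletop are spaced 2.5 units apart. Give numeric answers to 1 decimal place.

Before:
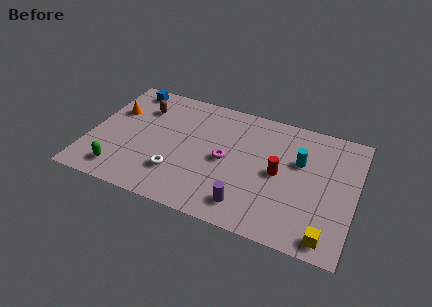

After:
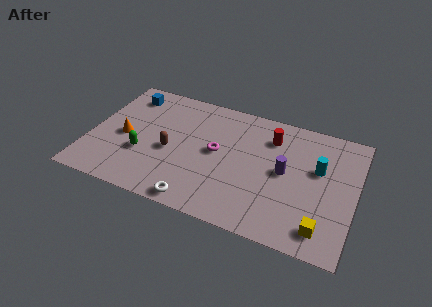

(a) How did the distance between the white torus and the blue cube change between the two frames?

+1.6

Before: roughly 6.1 units apart; after: 7.7. That's 1.6 units further apart.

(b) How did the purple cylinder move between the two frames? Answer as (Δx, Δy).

(1.7, 2.9)

The purple cylinder started near (8.6, 1.5) and ended near (10.3, 4.4).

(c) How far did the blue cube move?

0.5

The blue cube was near (1.6, 7.5) before and (1.6, 7.0) after, so it travelled √(0.0² + 0.5²) ≈ 0.5 units.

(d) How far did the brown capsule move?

3.2

From (2.5, 6.3) to (4.3, 3.7), the brown capsule covered √(1.8² + 2.6²) ≈ 3.2 units.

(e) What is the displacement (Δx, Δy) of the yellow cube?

(-0.3, 0.4)

The yellow cube was at about (12.8, 1.0) and moved to about (12.5, 1.4).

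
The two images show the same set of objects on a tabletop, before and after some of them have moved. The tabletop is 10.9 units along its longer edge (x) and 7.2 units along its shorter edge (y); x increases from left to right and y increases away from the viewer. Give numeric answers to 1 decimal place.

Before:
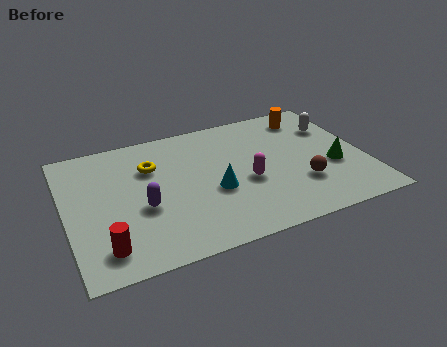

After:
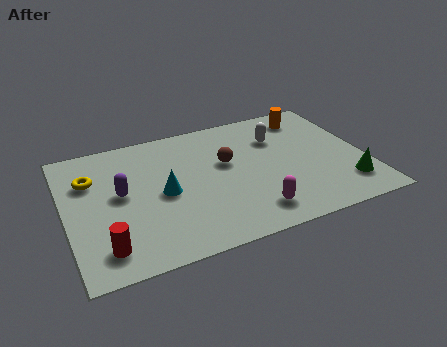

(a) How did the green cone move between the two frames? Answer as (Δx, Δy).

(0.3, -1.2)

From the two frames, the green cone sits at roughly (9.7, 2.8) before and (10.0, 1.6) after.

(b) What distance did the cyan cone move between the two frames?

1.9

The cyan cone moved from about (5.3, 2.9) to (3.5, 3.4), a distance of √(1.8² + 0.5²) ≈ 1.9.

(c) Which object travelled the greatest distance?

the brown sphere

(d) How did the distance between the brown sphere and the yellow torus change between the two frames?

-1.0

The distance was about 5.9 in the first image and 4.9 in the second, so they moved 1.0 units closer together.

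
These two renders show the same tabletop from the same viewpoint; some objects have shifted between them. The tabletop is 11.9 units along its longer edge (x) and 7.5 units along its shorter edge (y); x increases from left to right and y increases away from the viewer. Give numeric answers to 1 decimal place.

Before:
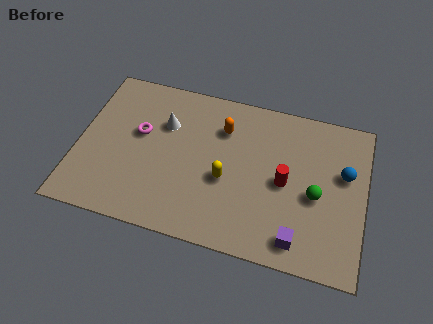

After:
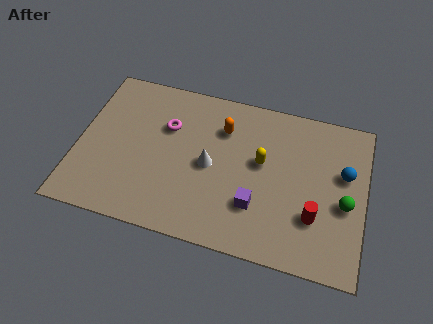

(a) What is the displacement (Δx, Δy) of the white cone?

(2.0, -1.5)

The white cone started near (3.5, 5.1) and ended near (5.5, 3.6).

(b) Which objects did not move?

the orange capsule and the blue sphere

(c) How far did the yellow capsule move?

1.8

The yellow capsule moved from about (6.2, 3.1) to (7.6, 4.3), a distance of √(1.4² + 1.2²) ≈ 1.8.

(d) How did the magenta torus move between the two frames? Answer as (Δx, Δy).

(1.1, 0.6)

The magenta torus was at about (2.5, 4.4) and moved to about (3.6, 5.0).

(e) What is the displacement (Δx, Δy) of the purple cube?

(-1.8, 1.1)

The purple cube started near (9.3, 1.1) and ended near (7.5, 2.2).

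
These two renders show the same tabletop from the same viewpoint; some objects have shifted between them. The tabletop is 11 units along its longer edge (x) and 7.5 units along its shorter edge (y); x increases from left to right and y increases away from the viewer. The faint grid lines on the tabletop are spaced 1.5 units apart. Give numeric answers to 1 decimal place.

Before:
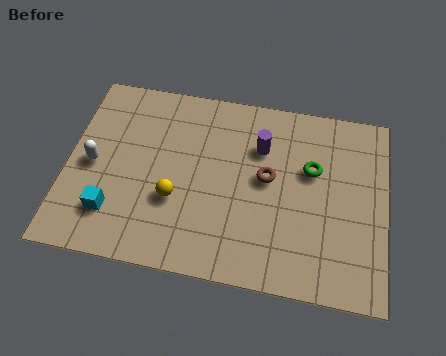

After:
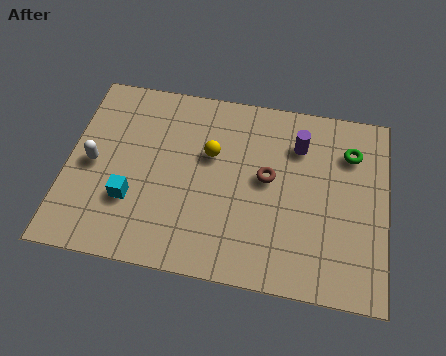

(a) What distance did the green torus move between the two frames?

1.6

The green torus was near (8.4, 4.7) before and (9.7, 5.6) after, so it travelled √(1.3² + 0.9²) ≈ 1.6 units.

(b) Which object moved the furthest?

the yellow sphere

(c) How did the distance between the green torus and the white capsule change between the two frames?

+1.4

Before: roughly 7.6 units apart; after: 9.0. That's 1.4 units further apart.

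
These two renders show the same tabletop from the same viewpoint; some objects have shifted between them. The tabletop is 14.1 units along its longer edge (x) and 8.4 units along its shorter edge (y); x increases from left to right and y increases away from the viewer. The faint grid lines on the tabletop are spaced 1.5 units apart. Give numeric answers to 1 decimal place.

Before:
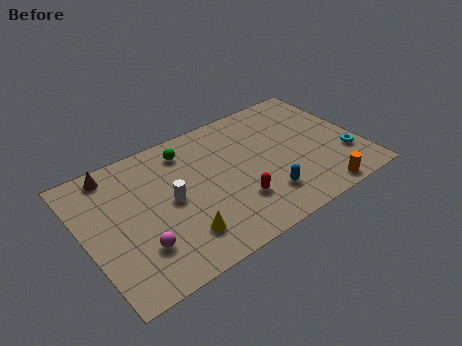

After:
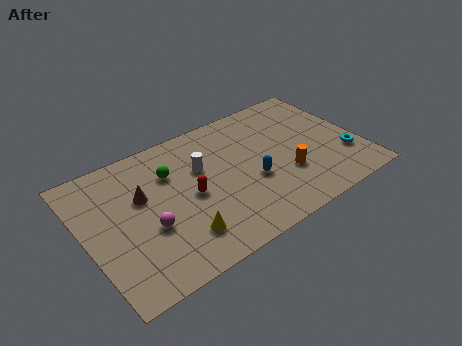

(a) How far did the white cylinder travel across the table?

2.2

The white cylinder moved from about (4.3, 4.2) to (6.1, 5.4), a distance of √(1.8² + 1.2²) ≈ 2.2.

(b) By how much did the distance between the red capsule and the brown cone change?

-4.8

They were about 7.4 units apart before and 2.6 after — 4.8 units closer together.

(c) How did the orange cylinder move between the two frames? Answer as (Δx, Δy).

(-1.3, 2.0)

From the two frames, the orange cylinder sits at roughly (11.4, 0.8) before and (10.1, 2.8) after.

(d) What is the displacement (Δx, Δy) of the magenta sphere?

(0.6, 0.9)

The magenta sphere started near (2.4, 2.3) and ended near (3.0, 3.2).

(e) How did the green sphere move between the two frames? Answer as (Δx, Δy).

(-1.0, -1.0)

The green sphere was at about (5.6, 6.9) and moved to about (4.6, 5.9).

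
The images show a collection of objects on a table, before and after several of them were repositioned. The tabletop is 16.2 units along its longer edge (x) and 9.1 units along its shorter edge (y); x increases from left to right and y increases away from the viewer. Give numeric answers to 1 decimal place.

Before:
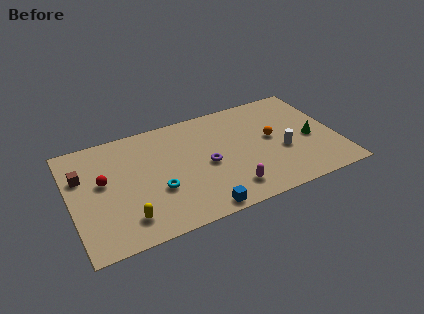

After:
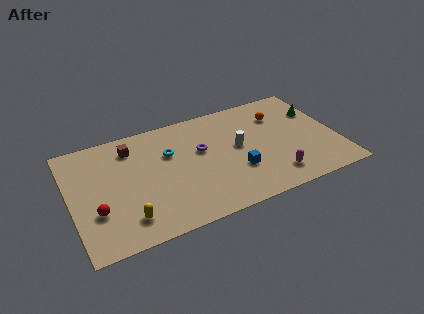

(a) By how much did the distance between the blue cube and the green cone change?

-1.6

They were about 7.9 units apart before and 6.3 after — 1.6 units closer together.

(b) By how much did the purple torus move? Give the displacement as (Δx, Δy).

(-0.2, 1.3)

The purple torus was at about (8.2, 4.2) and moved to about (8.0, 5.5).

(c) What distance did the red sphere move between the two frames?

2.3

The red sphere was near (2.0, 5.2) before and (1.4, 3.0) after, so it travelled √(0.6² + 2.2²) ≈ 2.3 units.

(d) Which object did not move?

the yellow capsule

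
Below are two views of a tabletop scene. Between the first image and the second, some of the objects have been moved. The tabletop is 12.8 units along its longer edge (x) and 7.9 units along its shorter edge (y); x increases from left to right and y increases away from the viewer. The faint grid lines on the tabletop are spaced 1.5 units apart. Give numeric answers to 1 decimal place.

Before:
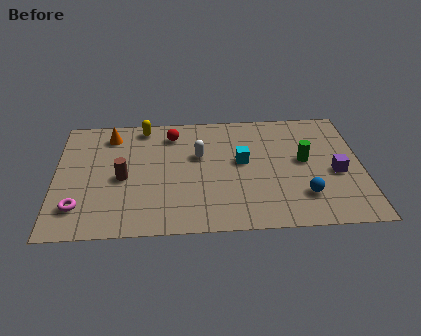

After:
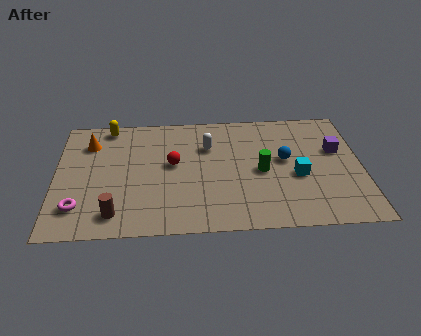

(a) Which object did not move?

the magenta torus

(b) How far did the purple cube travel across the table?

1.5

The purple cube moved from about (11.7, 3.4) to (11.8, 4.9), a distance of √(0.1² + 1.5²) ≈ 1.5.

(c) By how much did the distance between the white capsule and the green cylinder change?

-1.6

Before: roughly 4.4 units apart; after: 2.8. That's 1.6 units closer together.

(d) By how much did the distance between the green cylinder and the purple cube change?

+1.8

The distance was about 1.6 in the first image and 3.4 in the second, so they moved 1.8 units further apart.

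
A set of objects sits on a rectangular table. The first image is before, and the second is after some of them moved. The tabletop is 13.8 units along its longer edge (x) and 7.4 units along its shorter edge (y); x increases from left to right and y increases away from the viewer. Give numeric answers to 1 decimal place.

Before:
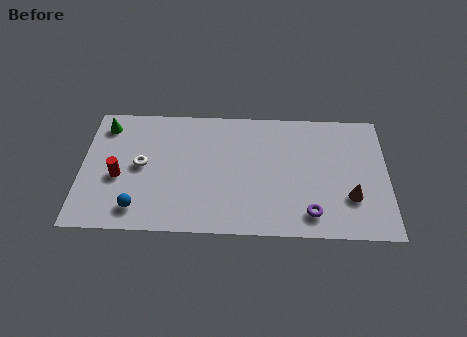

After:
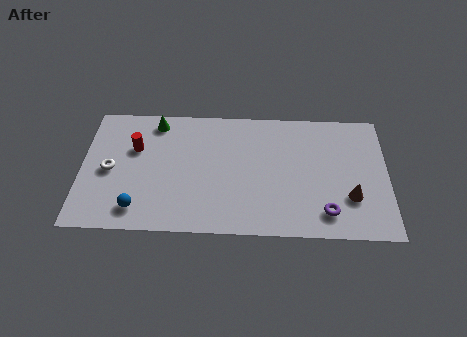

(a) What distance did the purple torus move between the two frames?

0.7

From (10.3, 1.3) to (11.0, 1.4), the purple torus covered √(0.7² + 0.1²) ≈ 0.7 units.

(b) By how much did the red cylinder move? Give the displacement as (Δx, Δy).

(0.7, 1.7)

The red cylinder was at about (1.7, 3.1) and moved to about (2.4, 4.8).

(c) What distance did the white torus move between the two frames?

1.4

The white torus was near (2.7, 3.8) before and (1.3, 3.5) after, so it travelled √(1.4² + 0.3²) ≈ 1.4 units.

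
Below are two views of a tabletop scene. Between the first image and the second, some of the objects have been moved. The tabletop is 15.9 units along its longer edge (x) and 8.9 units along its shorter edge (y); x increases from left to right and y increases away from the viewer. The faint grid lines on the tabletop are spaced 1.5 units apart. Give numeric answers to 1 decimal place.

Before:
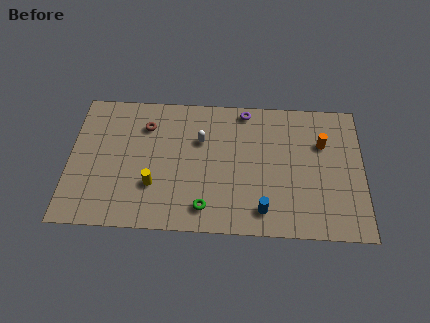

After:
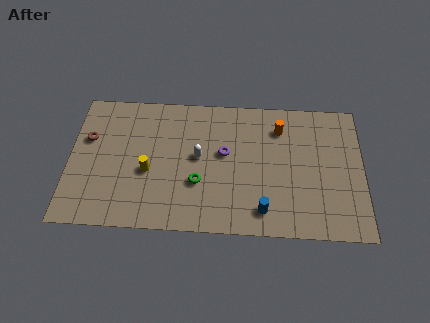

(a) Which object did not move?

the blue cylinder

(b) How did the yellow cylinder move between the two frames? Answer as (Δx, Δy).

(-0.3, 0.9)

The yellow cylinder started near (4.6, 2.8) and ended near (4.3, 3.7).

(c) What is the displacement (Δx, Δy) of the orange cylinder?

(-2.3, 0.9)

From the two frames, the orange cylinder sits at roughly (13.7, 6.0) before and (11.4, 6.9) after.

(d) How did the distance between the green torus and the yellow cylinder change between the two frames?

-0.3

They were about 3.1 units apart before and 2.8 after — 0.3 units closer together.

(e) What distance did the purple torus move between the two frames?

3.1

The purple torus moved from about (9.5, 8.0) to (8.4, 5.1), a distance of √(1.1² + 2.9²) ≈ 3.1.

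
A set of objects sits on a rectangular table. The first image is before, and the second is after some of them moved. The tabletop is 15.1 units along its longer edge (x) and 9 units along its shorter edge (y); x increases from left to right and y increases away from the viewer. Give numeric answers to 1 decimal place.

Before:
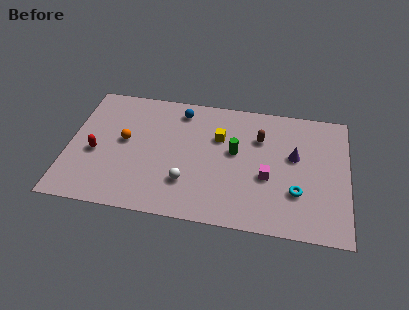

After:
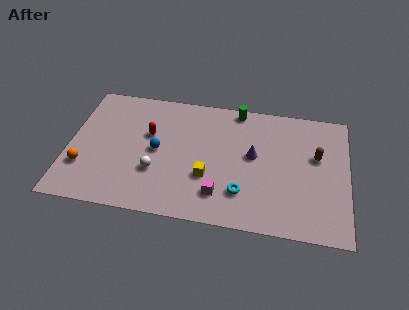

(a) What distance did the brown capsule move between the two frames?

3.2

The brown capsule was near (10.3, 6.3) before and (13.4, 5.5) after, so it travelled √(3.1² + 0.8²) ≈ 3.2 units.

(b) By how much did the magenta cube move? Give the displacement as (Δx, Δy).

(-2.5, -1.6)

The magenta cube was at about (10.8, 3.6) and moved to about (8.3, 2.0).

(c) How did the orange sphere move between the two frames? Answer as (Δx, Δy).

(-2.1, -2.2)

From the two frames, the orange sphere sits at roughly (3.0, 4.9) before and (0.9, 2.7) after.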